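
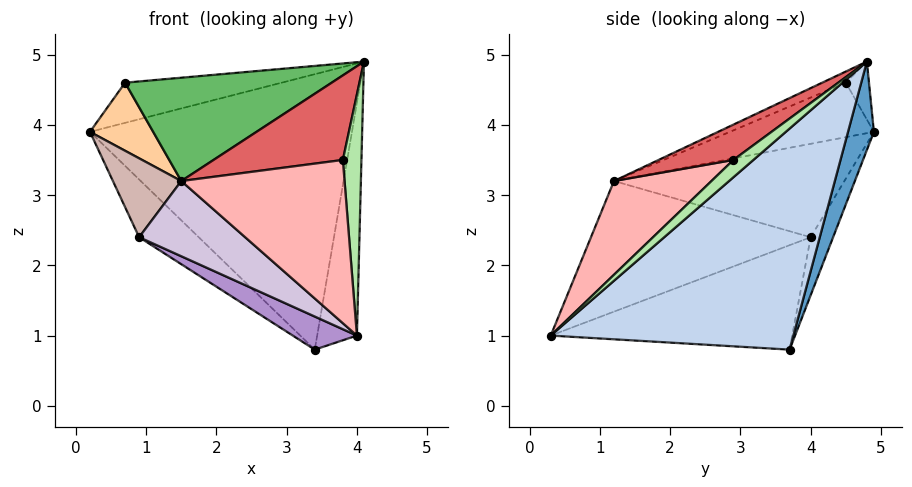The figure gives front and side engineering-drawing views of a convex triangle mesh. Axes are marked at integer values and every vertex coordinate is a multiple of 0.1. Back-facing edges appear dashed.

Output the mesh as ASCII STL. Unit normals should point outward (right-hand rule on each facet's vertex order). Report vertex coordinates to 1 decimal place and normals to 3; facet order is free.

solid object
 facet normal 0.095 0.957 -0.273
  outer loop
   vertex 3.4 3.7 0.8
   vertex 0.2 4.9 3.9
   vertex 4.1 4.8 4.9
  endloop
 endfacet
 facet normal 0.965 0.158 -0.207
  outer loop
   vertex 3.4 3.7 0.8
   vertex 4.1 4.8 4.9
   vertex 4.0 0.3 1.0
  endloop
 endfacet
 facet normal -0.122 0.822 0.557
  outer loop
   vertex 0.7 4.5 4.6
   vertex 4.1 4.8 4.9
   vertex 0.2 4.9 3.9
  endloop
 endfacet
 facet normal -0.843 -0.370 0.391
  outer loop
   vertex 0.7 4.5 4.6
   vertex 0.2 4.9 3.9
   vertex 1.5 1.2 3.2
  endloop
 endfacet
 facet normal -0.046 -0.399 0.916
  outer loop
   vertex 0.7 4.5 4.6
   vertex 1.5 1.2 3.2
   vertex 4.1 4.8 4.9
  endloop
 endfacet
 facet normal 0.582 -0.540 0.608
  outer loop
   vertex 3.8 2.9 3.5
   vertex 4.0 0.3 1.0
   vertex 4.1 4.8 4.9
  endloop
 endfacet
 facet normal 0.342 -0.592 0.730
  outer loop
   vertex 3.8 2.9 3.5
   vertex 4.1 4.8 4.9
   vertex 1.5 1.2 3.2
  endloop
 endfacet
 facet normal 0.375 -0.627 0.683
  outer loop
   vertex 3.8 2.9 3.5
   vertex 1.5 1.2 3.2
   vertex 4.0 0.3 1.0
  endloop
 endfacet
 facet normal -0.546 -0.145 -0.825
  outer loop
   vertex 0.9 4.0 2.4
   vertex 3.4 3.7 0.8
   vertex 4.0 0.3 1.0
  endloop
 endfacet
 facet normal -0.688 -0.332 -0.646
  outer loop
   vertex 0.9 4.0 2.4
   vertex 4.0 0.3 1.0
   vertex 1.5 1.2 3.2
  endloop
 endfacet
 facet normal -0.285 0.757 -0.587
  outer loop
   vertex 0.9 4.0 2.4
   vertex 0.2 4.9 3.9
   vertex 3.4 3.7 0.8
  endloop
 endfacet
 facet normal -0.924 -0.274 -0.267
  outer loop
   vertex 0.9 4.0 2.4
   vertex 1.5 1.2 3.2
   vertex 0.2 4.9 3.9
  endloop
 endfacet
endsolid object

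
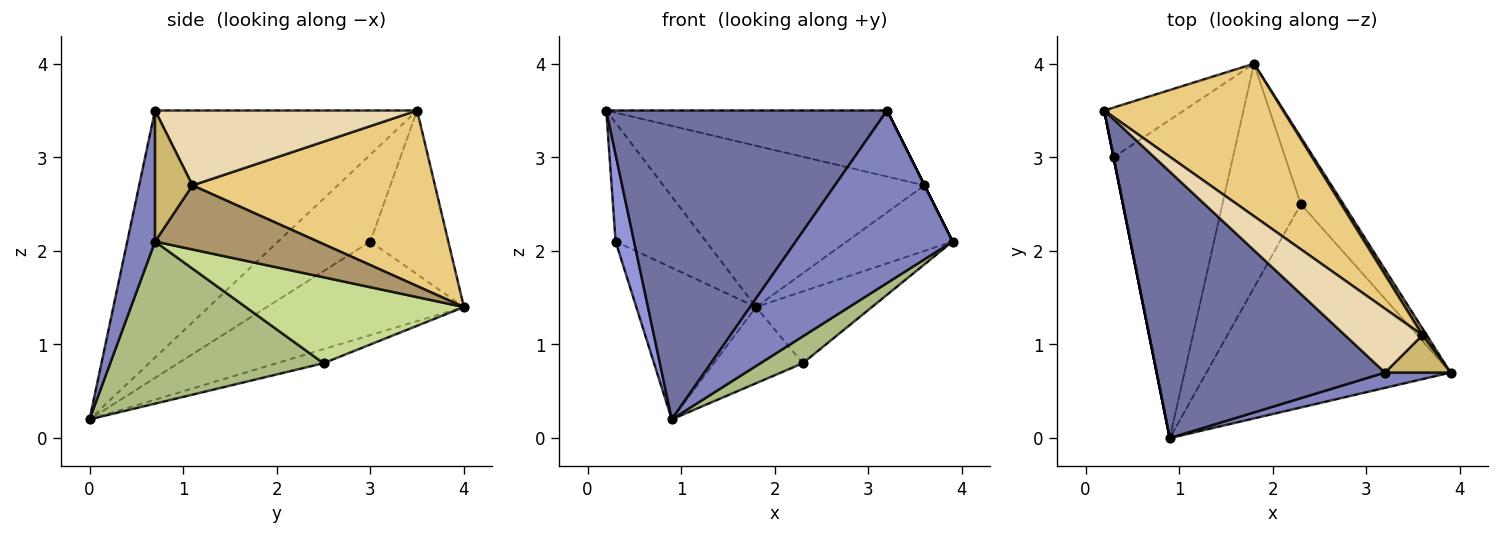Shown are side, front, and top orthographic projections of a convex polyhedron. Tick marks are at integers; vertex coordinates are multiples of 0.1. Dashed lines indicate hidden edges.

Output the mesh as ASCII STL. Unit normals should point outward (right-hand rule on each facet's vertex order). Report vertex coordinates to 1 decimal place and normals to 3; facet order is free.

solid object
 facet normal -0.577 -0.618 0.533
  outer loop
   vertex 3.2 0.7 3.5
   vertex 0.2 3.5 3.5
   vertex 0.9 0.0 0.2
  endloop
 endfacet
 facet normal 0.174 -0.981 0.087
  outer loop
   vertex 3.2 0.7 3.5
   vertex 0.9 0.0 0.2
   vertex 3.9 0.7 2.1
  endloop
 endfacet
 facet normal -0.981 -0.196 0.000
  outer loop
   vertex 0.3 3.0 2.1
   vertex 0.9 0.0 0.2
   vertex 0.2 3.5 3.5
  endloop
 endfacet
 facet normal -0.622 0.722 -0.302
  outer loop
   vertex 0.3 3.0 2.1
   vertex 0.2 3.5 3.5
   vertex 1.8 4.0 1.4
  endloop
 endfacet
 facet normal -0.578 0.351 -0.737
  outer loop
   vertex 0.3 3.0 2.1
   vertex 1.8 4.0 1.4
   vertex 0.9 0.0 0.2
  endloop
 endfacet
 facet normal 0.550 -0.109 -0.828
  outer loop
   vertex 2.3 2.5 0.8
   vertex 3.9 0.7 2.1
   vertex 0.9 0.0 0.2
  endloop
 endfacet
 facet normal 0.809 0.430 -0.401
  outer loop
   vertex 2.3 2.5 0.8
   vertex 1.8 4.0 1.4
   vertex 3.9 0.7 2.1
  endloop
 endfacet
 facet normal -0.167 0.318 -0.933
  outer loop
   vertex 2.3 2.5 0.8
   vertex 0.9 0.0 0.2
   vertex 1.8 4.0 1.4
  endloop
 endfacet
 facet normal 0.837 0.544 0.056
  outer loop
   vertex 3.6 1.1 2.7
   vertex 3.9 0.7 2.1
   vertex 1.8 4.0 1.4
  endloop
 endfacet
 facet normal 0.894 0.000 0.447
  outer loop
   vertex 3.6 1.1 2.7
   vertex 3.2 0.7 3.5
   vertex 3.9 0.7 2.1
  endloop
 endfacet
 facet normal 0.559 0.602 0.570
  outer loop
   vertex 3.6 1.1 2.7
   vertex 1.8 4.0 1.4
   vertex 0.2 3.5 3.5
  endloop
 endfacet
 facet normal 0.557 0.597 0.577
  outer loop
   vertex 3.6 1.1 2.7
   vertex 0.2 3.5 3.5
   vertex 3.2 0.7 3.5
  endloop
 endfacet
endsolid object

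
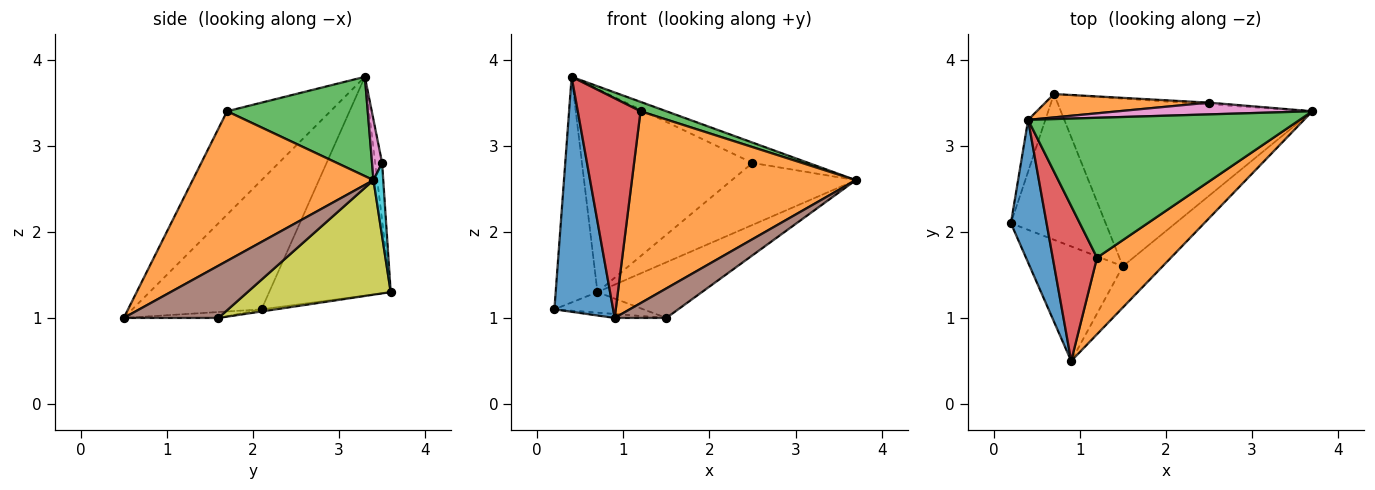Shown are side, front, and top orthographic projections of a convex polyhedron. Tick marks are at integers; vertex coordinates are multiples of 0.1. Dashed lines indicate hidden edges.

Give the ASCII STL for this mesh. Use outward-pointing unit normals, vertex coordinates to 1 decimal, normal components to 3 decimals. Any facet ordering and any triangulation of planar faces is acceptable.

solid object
 facet normal -0.883 -0.401 0.244
  outer loop
   vertex 0.4 3.3 3.8
   vertex 0.2 2.1 1.1
   vertex 0.9 0.5 1.0
  endloop
 endfacet
 facet normal 0.600 -0.743 0.296
  outer loop
   vertex 1.2 1.7 3.4
   vertex 0.9 0.5 1.0
   vertex 3.7 3.4 2.6
  endloop
 endfacet
 facet normal 0.343 -0.063 0.937
  outer loop
   vertex 1.2 1.7 3.4
   vertex 3.7 3.4 2.6
   vertex 0.4 3.3 3.8
  endloop
 endfacet
 facet normal -0.803 -0.487 0.344
  outer loop
   vertex 1.2 1.7 3.4
   vertex 0.4 3.3 3.8
   vertex 0.9 0.5 1.0
  endloop
 endfacet
 facet normal -0.063 0.035 -0.997
  outer loop
   vertex 1.5 1.6 1.0
   vertex 0.9 0.5 1.0
   vertex 0.2 2.1 1.1
  endloop
 endfacet
 facet normal 0.730 -0.398 -0.556
  outer loop
   vertex 1.5 1.6 1.0
   vertex 3.7 3.4 2.6
   vertex 0.9 0.5 1.0
  endloop
 endfacet
 facet normal 0.154 0.856 0.494
  outer loop
   vertex 2.5 3.5 2.8
   vertex 0.4 3.3 3.8
   vertex 3.7 3.4 2.6
  endloop
 endfacet
 facet normal -0.022 0.139 -0.990
  outer loop
   vertex 0.7 3.6 1.3
   vertex 1.5 1.6 1.0
   vertex 0.2 2.1 1.1
  endloop
 endfacet
 facet normal 0.397 0.289 -0.871
  outer loop
   vertex 0.7 3.6 1.3
   vertex 3.7 3.4 2.6
   vertex 1.5 1.6 1.0
  endloop
 endfacet
 facet normal 0.078 0.997 -0.028
  outer loop
   vertex 0.7 3.6 1.3
   vertex 2.5 3.5 2.8
   vertex 3.7 3.4 2.6
  endloop
 endfacet
 facet normal -0.943 0.324 -0.074
  outer loop
   vertex 0.7 3.6 1.3
   vertex 0.2 2.1 1.1
   vertex 0.4 3.3 3.8
  endloop
 endfacet
 facet normal -0.040 0.993 0.114
  outer loop
   vertex 0.7 3.6 1.3
   vertex 0.4 3.3 3.8
   vertex 2.5 3.5 2.8
  endloop
 endfacet
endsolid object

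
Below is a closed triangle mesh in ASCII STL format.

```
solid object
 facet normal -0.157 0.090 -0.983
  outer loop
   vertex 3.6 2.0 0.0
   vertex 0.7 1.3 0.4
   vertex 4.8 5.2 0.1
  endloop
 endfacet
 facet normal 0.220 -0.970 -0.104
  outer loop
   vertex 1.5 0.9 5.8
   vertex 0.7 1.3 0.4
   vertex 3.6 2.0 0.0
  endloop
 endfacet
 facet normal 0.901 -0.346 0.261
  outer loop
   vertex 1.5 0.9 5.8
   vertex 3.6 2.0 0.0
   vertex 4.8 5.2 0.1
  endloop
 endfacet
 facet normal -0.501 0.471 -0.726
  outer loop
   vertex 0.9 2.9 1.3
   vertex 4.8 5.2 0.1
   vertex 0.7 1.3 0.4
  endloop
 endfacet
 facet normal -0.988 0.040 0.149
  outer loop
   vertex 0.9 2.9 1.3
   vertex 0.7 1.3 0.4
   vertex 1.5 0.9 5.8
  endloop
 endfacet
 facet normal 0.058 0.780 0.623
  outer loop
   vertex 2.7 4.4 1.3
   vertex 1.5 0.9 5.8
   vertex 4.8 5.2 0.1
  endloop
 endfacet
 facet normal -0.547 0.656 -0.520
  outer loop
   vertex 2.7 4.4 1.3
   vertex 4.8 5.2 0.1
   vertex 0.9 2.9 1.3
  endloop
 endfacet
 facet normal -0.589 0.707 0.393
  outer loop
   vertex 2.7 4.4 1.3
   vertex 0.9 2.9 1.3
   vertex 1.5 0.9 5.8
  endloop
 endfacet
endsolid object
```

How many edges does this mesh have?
12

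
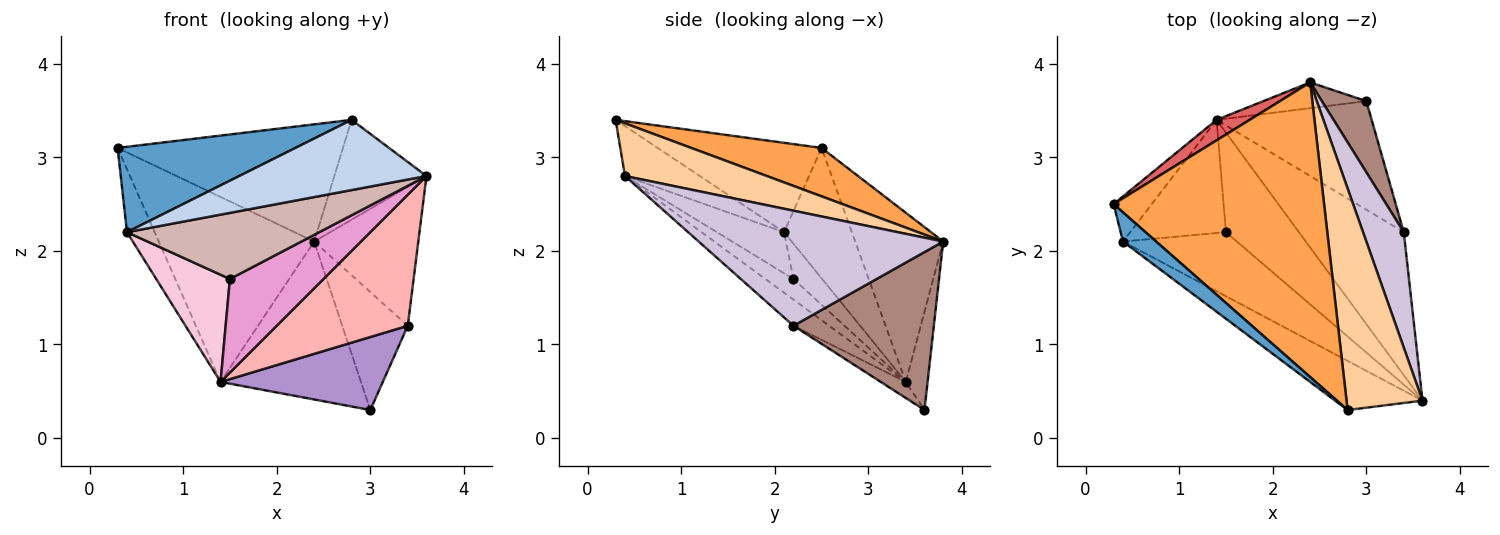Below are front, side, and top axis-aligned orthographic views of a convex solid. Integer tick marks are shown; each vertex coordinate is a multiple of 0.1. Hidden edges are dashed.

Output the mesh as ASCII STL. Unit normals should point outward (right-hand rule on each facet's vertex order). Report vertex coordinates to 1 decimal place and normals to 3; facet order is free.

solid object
 facet normal -0.657 -0.713 0.244
  outer loop
   vertex 2.8 0.3 3.4
   vertex 0.3 2.5 3.1
   vertex 0.4 2.1 2.2
  endloop
 endfacet
 facet normal -0.311 -0.778 -0.545
  outer loop
   vertex 2.8 0.3 3.4
   vertex 0.4 2.1 2.2
   vertex 3.6 0.4 2.8
  endloop
 endfacet
 facet normal 0.209 0.361 0.909
  outer loop
   vertex 2.8 0.3 3.4
   vertex 2.4 3.8 2.1
   vertex 0.3 2.5 3.1
  endloop
 endfacet
 facet normal 0.534 0.347 0.771
  outer loop
   vertex 2.8 0.3 3.4
   vertex 3.6 0.4 2.8
   vertex 2.4 3.8 2.1
  endloop
 endfacet
 facet normal -0.152 0.976 -0.159
  outer loop
   vertex 1.4 3.4 0.6
   vertex 2.4 3.8 2.1
   vertex 3.0 3.6 0.3
  endloop
 endfacet
 facet normal -0.893 0.365 -0.262
  outer loop
   vertex 1.4 3.4 0.6
   vertex 0.4 2.1 2.2
   vertex 0.3 2.5 3.1
  endloop
 endfacet
 facet normal -0.490 0.866 0.096
  outer loop
   vertex 1.4 3.4 0.6
   vertex 0.3 2.5 3.1
   vertex 2.4 3.8 2.1
  endloop
 endfacet
 facet normal -0.181 -0.665 -0.725
  outer loop
   vertex 3.4 2.2 1.2
   vertex 3.6 0.4 2.8
   vertex 1.4 3.4 0.6
  endloop
 endfacet
 facet normal -0.086 -0.556 -0.827
  outer loop
   vertex 3.4 2.2 1.2
   vertex 1.4 3.4 0.6
   vertex 3.0 3.6 0.3
  endloop
 endfacet
 facet normal 0.875 0.373 0.310
  outer loop
   vertex 3.4 2.2 1.2
   vertex 2.4 3.8 2.1
   vertex 3.6 0.4 2.8
  endloop
 endfacet
 facet normal 0.878 0.410 0.247
  outer loop
   vertex 3.4 2.2 1.2
   vertex 3.0 3.6 0.3
   vertex 2.4 3.8 2.1
  endloop
 endfacet
 facet normal -0.243 -0.697 -0.675
  outer loop
   vertex 1.5 2.2 1.7
   vertex 3.6 0.4 2.8
   vertex 0.4 2.1 2.2
  endloop
 endfacet
 facet normal -0.201 -0.671 -0.714
  outer loop
   vertex 1.5 2.2 1.7
   vertex 1.4 3.4 0.6
   vertex 3.6 0.4 2.8
  endloop
 endfacet
 facet normal -0.258 -0.664 -0.701
  outer loop
   vertex 1.5 2.2 1.7
   vertex 0.4 2.1 2.2
   vertex 1.4 3.4 0.6
  endloop
 endfacet
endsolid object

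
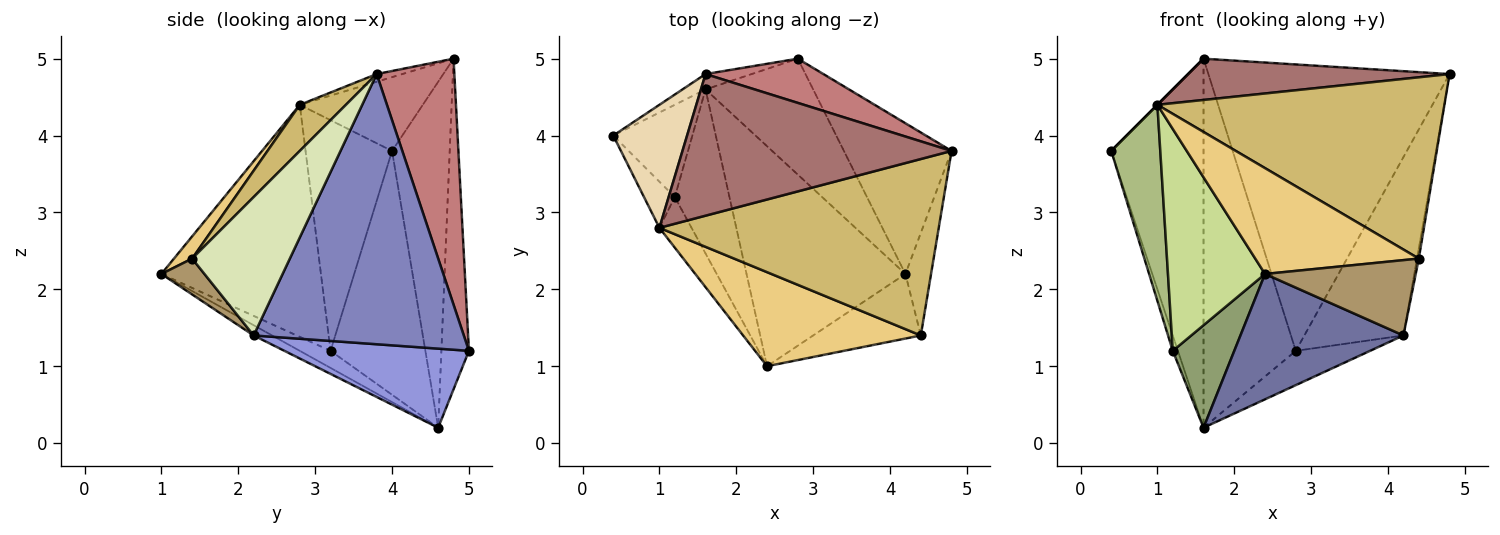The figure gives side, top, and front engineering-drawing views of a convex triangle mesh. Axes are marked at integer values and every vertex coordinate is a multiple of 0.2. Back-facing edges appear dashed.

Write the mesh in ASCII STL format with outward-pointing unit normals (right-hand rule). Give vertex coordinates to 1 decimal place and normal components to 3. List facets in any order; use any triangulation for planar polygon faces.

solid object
 facet normal -0.056 -0.494 -0.867
  outer loop
   vertex 4.2 2.2 1.4
   vertex 2.4 1.0 2.2
   vertex 1.6 4.6 0.2
  endloop
 endfacet
 facet normal 0.851 0.401 -0.339
  outer loop
   vertex 2.8 5.0 1.2
   vertex 4.8 3.8 4.8
   vertex 4.2 2.2 1.4
  endloop
 endfacet
 facet normal 0.576 0.232 -0.784
  outer loop
   vertex 2.8 5.0 1.2
   vertex 4.2 2.2 1.4
   vertex 1.6 4.6 0.2
  endloop
 endfacet
 facet normal -0.950 0.051 -0.308
  outer loop
   vertex 1.2 3.2 1.2
   vertex 0.4 4.0 3.8
   vertex 1.6 4.6 0.2
  endloop
 endfacet
 facet normal -0.256 -0.512 -0.820
  outer loop
   vertex 1.2 3.2 1.2
   vertex 1.6 4.6 0.2
   vertex 2.4 1.0 2.2
  endloop
 endfacet
 facet normal -0.864 -0.490 -0.115
  outer loop
   vertex 1.2 3.2 1.2
   vertex 1.0 2.8 4.4
   vertex 0.4 4.0 3.8
  endloop
 endfacet
 facet normal -0.848 -0.516 -0.118
  outer loop
   vertex 1.2 3.2 1.2
   vertex 2.4 1.0 2.2
   vertex 1.0 2.8 4.4
  endloop
 endfacet
 facet normal 0.983 0.018 -0.182
  outer loop
   vertex 4.4 1.4 2.4
   vertex 4.2 2.2 1.4
   vertex 4.8 3.8 4.8
  endloop
 endfacet
 facet normal 0.212 -0.742 -0.636
  outer loop
   vertex 4.4 1.4 2.4
   vertex 2.4 1.0 2.2
   vertex 4.2 2.2 1.4
  endloop
 endfacet
 facet normal 0.114 -0.712 0.693
  outer loop
   vertex 4.4 1.4 2.4
   vertex 4.8 3.8 4.8
   vertex 1.0 2.8 4.4
  endloop
 endfacet
 facet normal 0.083 -0.745 0.662
  outer loop
   vertex 4.4 1.4 2.4
   vertex 1.0 2.8 4.4
   vertex 2.4 1.0 2.2
  endloop
 endfacet
 facet normal -0.707 0.000 0.707
  outer loop
   vertex 1.6 4.8 5.0
   vertex 0.4 4.0 3.8
   vertex 1.0 2.8 4.4
  endloop
 endfacet
 facet normal -0.027 -0.280 0.960
  outer loop
   vertex 1.6 4.8 5.0
   vertex 1.0 2.8 4.4
   vertex 4.8 3.8 4.8
  endloop
 endfacet
 facet normal 0.303 0.942 0.145
  outer loop
   vertex 1.6 4.8 5.0
   vertex 4.8 3.8 4.8
   vertex 2.8 5.0 1.2
  endloop
 endfacet
 facet normal -0.530 0.847 -0.035
  outer loop
   vertex 1.6 4.8 5.0
   vertex 1.6 4.6 0.2
   vertex 0.4 4.0 3.8
  endloop
 endfacet
 facet normal -0.286 0.957 -0.040
  outer loop
   vertex 1.6 4.8 5.0
   vertex 2.8 5.0 1.2
   vertex 1.6 4.6 0.2
  endloop
 endfacet
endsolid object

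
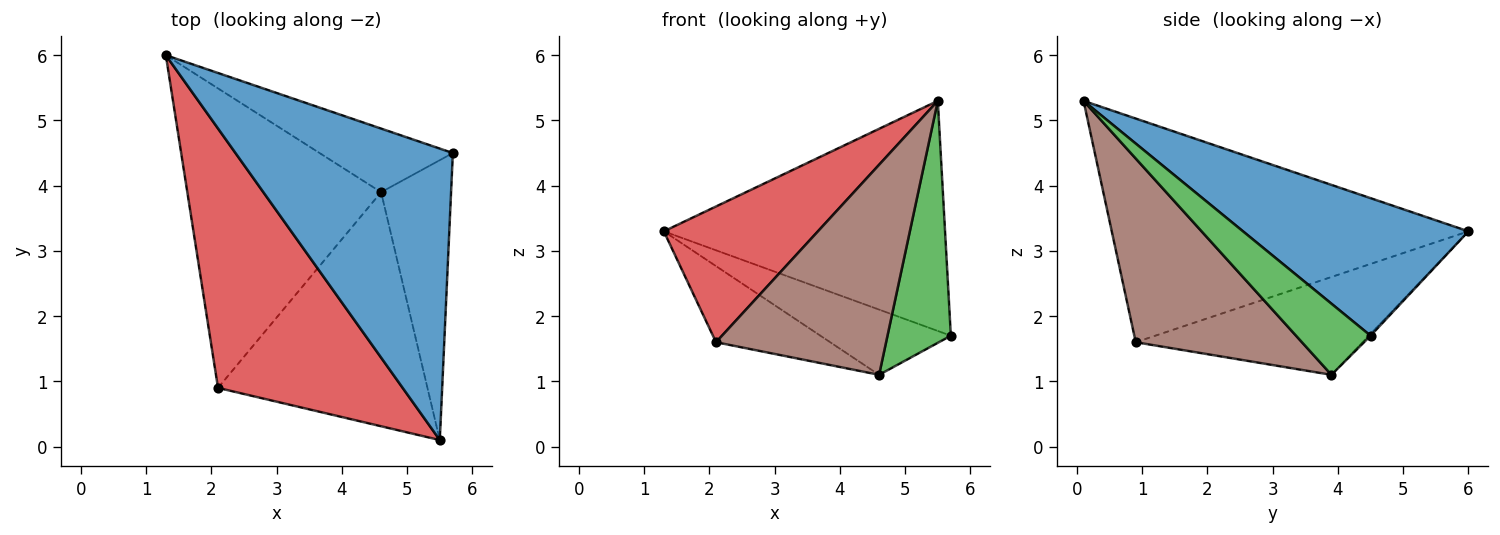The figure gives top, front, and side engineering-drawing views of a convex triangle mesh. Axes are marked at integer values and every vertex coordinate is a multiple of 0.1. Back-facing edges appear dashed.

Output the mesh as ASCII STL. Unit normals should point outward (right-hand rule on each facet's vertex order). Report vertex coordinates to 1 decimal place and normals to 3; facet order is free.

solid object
 facet normal 0.445 0.555 0.703
  outer loop
   vertex 5.5 0.1 5.3
   vertex 5.7 4.5 1.7
   vertex 1.3 6.0 3.3
  endloop
 endfacet
 facet normal -0.010 0.716 -0.698
  outer loop
   vertex 4.6 3.9 1.1
   vertex 1.3 6.0 3.3
   vertex 5.7 4.5 1.7
  endloop
 endfacet
 facet normal 0.610 -0.518 -0.600
  outer loop
   vertex 4.6 3.9 1.1
   vertex 5.7 4.5 1.7
   vertex 5.5 0.1 5.3
  endloop
 endfacet
 facet normal -0.732 -0.316 0.604
  outer loop
   vertex 2.1 0.9 1.6
   vertex 5.5 0.1 5.3
   vertex 1.3 6.0 3.3
  endloop
 endfacet
 facet normal -0.440 0.221 -0.871
  outer loop
   vertex 2.1 0.9 1.6
   vertex 1.3 6.0 3.3
   vertex 4.6 3.9 1.1
  endloop
 endfacet
 facet normal 0.547 -0.559 -0.623
  outer loop
   vertex 2.1 0.9 1.6
   vertex 4.6 3.9 1.1
   vertex 5.5 0.1 5.3
  endloop
 endfacet
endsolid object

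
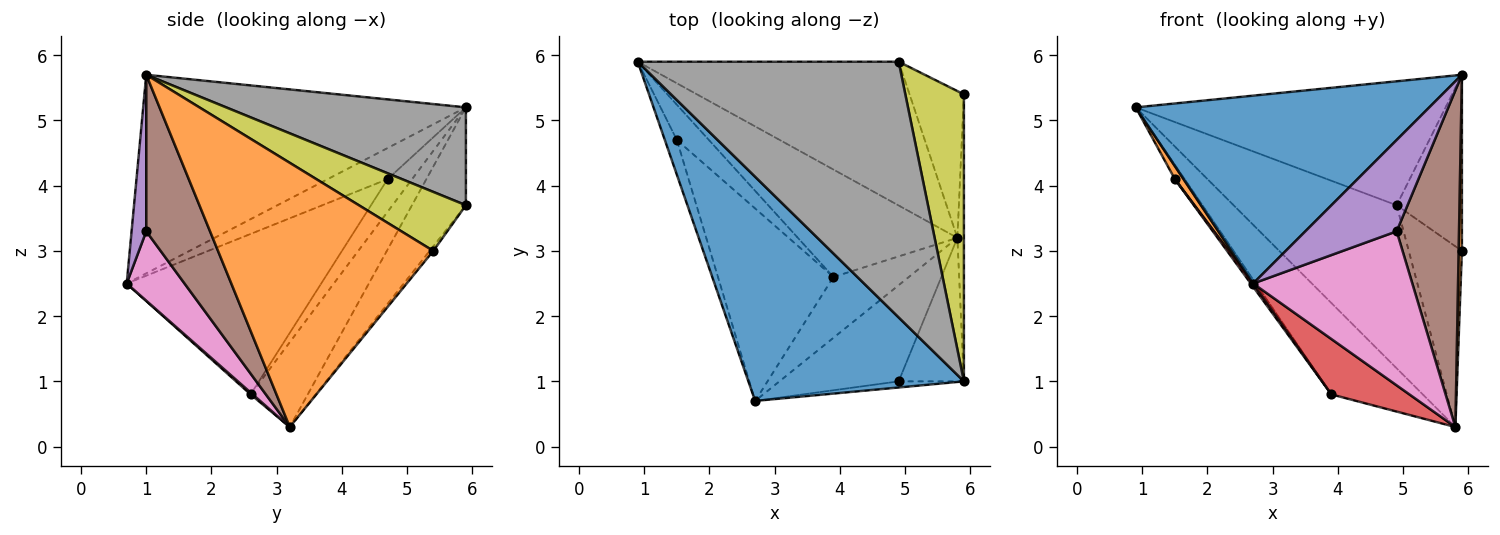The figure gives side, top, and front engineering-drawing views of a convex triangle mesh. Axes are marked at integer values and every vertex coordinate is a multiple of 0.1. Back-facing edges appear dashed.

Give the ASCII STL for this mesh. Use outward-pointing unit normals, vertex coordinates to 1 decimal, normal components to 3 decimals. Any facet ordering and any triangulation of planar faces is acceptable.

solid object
 facet normal -0.577 -0.525 0.626
  outer loop
   vertex 2.7 0.7 2.5
   vertex 5.9 1.0 5.7
   vertex 0.9 5.9 5.2
  endloop
 endfacet
 facet normal 1.000 -0.015 -0.025
  outer loop
   vertex 5.9 5.4 3.0
   vertex 5.9 1.0 5.7
   vertex 5.8 3.2 0.3
  endloop
 endfacet
 facet normal -0.375 0.600 -0.706
  outer loop
   vertex 3.9 2.6 0.8
   vertex 0.9 5.9 5.2
   vertex 5.8 3.2 0.3
  endloop
 endfacet
 facet normal 0.018 -0.673 -0.739
  outer loop
   vertex 3.9 2.6 0.8
   vertex 5.8 3.2 0.3
   vertex 2.7 0.7 2.5
  endloop
 endfacet
 facet normal 0.158 -0.985 -0.066
  outer loop
   vertex 4.9 1.0 3.3
   vertex 5.9 1.0 5.7
   vertex 2.7 0.7 2.5
  endloop
 endfacet
 facet normal 0.685 -0.670 -0.286
  outer loop
   vertex 4.9 1.0 3.3
   vertex 5.8 3.2 0.3
   vertex 5.9 1.0 5.7
  endloop
 endfacet
 facet normal 0.295 -0.811 -0.506
  outer loop
   vertex 4.9 1.0 3.3
   vertex 2.7 0.7 2.5
   vertex 5.8 3.2 0.3
  endloop
 endfacet
 facet normal 0.320 0.413 0.853
  outer loop
   vertex 4.9 5.9 3.7
   vertex 0.9 5.9 5.2
   vertex 5.9 1.0 5.7
  endloop
 endfacet
 facet normal 0.651 0.397 0.647
  outer loop
   vertex 4.9 5.9 3.7
   vertex 5.9 1.0 5.7
   vertex 5.9 5.4 3.0
  endloop
 endfacet
 facet normal -0.241 0.728 -0.642
  outer loop
   vertex 4.9 5.9 3.7
   vertex 5.8 3.2 0.3
   vertex 0.9 5.9 5.2
  endloop
 endfacet
 facet normal -0.053 0.775 -0.630
  outer loop
   vertex 4.9 5.9 3.7
   vertex 5.9 5.4 3.0
   vertex 5.8 3.2 0.3
  endloop
 endfacet
 facet normal -0.924 -0.134 -0.358
  outer loop
   vertex 1.5 4.7 4.1
   vertex 2.7 0.7 2.5
   vertex 0.9 5.9 5.2
  endloop
 endfacet
 facet normal -0.686 0.274 -0.674
  outer loop
   vertex 1.5 4.7 4.1
   vertex 0.9 5.9 5.2
   vertex 3.9 2.6 0.8
  endloop
 endfacet
 facet normal -0.812 -0.010 -0.584
  outer loop
   vertex 1.5 4.7 4.1
   vertex 3.9 2.6 0.8
   vertex 2.7 0.7 2.5
  endloop
 endfacet
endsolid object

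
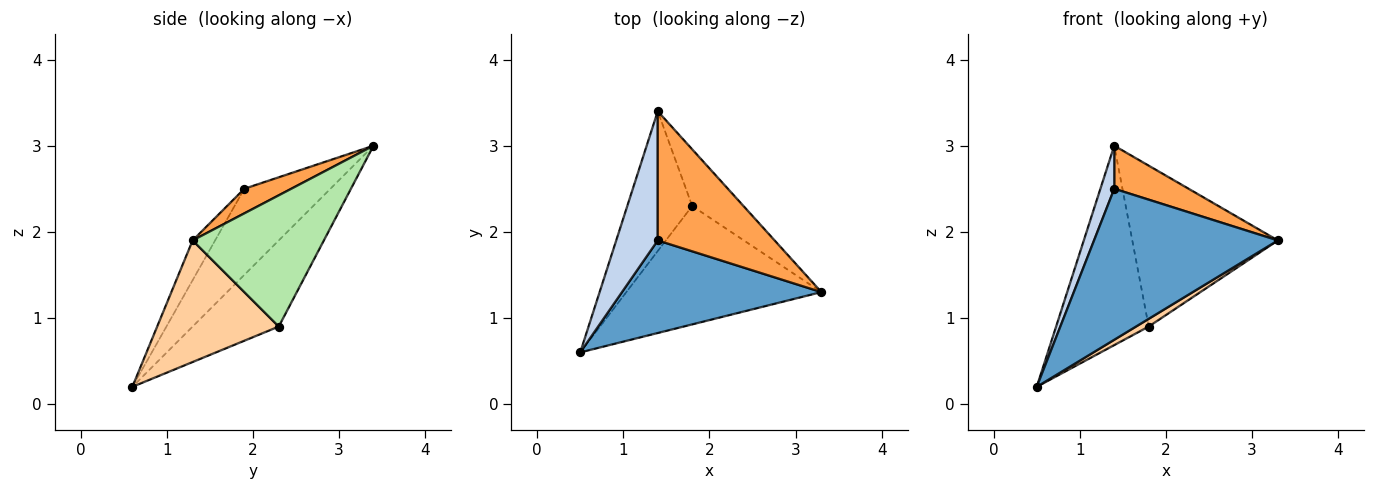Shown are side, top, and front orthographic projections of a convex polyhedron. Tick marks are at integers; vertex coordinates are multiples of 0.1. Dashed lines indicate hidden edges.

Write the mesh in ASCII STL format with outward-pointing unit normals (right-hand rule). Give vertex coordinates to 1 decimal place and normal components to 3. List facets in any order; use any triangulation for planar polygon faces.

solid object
 facet normal -0.104 -0.848 0.520
  outer loop
   vertex 1.4 1.9 2.5
   vertex 0.5 0.6 0.2
   vertex 3.3 1.3 1.9
  endloop
 endfacet
 facet normal -0.891 -0.143 0.430
  outer loop
   vertex 1.4 1.9 2.5
   vertex 1.4 3.4 3.0
   vertex 0.5 0.6 0.2
  endloop
 endfacet
 facet normal 0.196 -0.310 0.930
  outer loop
   vertex 1.4 1.9 2.5
   vertex 3.3 1.3 1.9
   vertex 1.4 3.4 3.0
  endloop
 endfacet
 facet normal 0.528 -0.055 -0.847
  outer loop
   vertex 1.8 2.3 0.9
   vertex 3.3 1.3 1.9
   vertex 0.5 0.6 0.2
  endloop
 endfacet
 facet normal -0.606 0.651 -0.457
  outer loop
   vertex 1.8 2.3 0.9
   vertex 0.5 0.6 0.2
   vertex 1.4 3.4 3.0
  endloop
 endfacet
 facet normal 0.648 0.719 -0.253
  outer loop
   vertex 1.8 2.3 0.9
   vertex 1.4 3.4 3.0
   vertex 3.3 1.3 1.9
  endloop
 endfacet
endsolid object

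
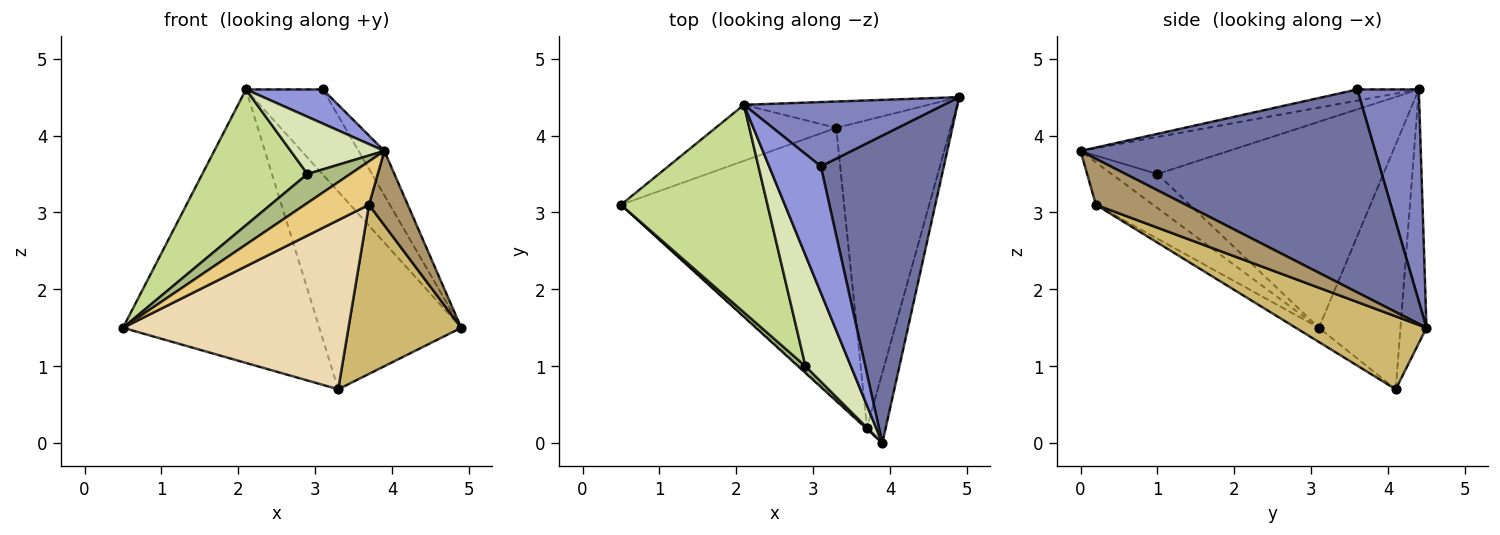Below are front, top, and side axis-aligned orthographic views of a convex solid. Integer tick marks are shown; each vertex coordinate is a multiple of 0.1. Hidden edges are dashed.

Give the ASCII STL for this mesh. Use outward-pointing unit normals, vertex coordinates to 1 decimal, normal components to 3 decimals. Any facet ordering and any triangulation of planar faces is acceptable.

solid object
 facet normal 0.853 0.075 0.517
  outer loop
   vertex 3.1 3.6 4.6
   vertex 3.9 0.0 3.8
   vertex 4.9 4.5 1.5
  endloop
 endfacet
 facet normal 0.538 0.673 0.508
  outer loop
   vertex 2.1 4.4 4.6
   vertex 3.1 3.6 4.6
   vertex 4.9 4.5 1.5
  endloop
 endfacet
 facet normal -0.204 -0.255 0.945
  outer loop
   vertex 2.1 4.4 4.6
   vertex 3.9 0.0 3.8
   vertex 3.1 3.6 4.6
  endloop
 endfacet
 facet normal -0.377 0.907 -0.186
  outer loop
   vertex 3.3 4.1 0.7
   vertex 0.5 3.1 1.5
   vertex 2.1 4.4 4.6
  endloop
 endfacet
 facet normal -0.179 0.975 -0.130
  outer loop
   vertex 3.3 4.1 0.7
   vertex 2.1 4.4 4.6
   vertex 4.9 4.5 1.5
  endloop
 endfacet
 facet normal -0.722 -0.674 0.158
  outer loop
   vertex 2.9 1.0 3.5
   vertex 0.5 3.1 1.5
   vertex 3.9 0.0 3.8
  endloop
 endfacet
 facet normal -0.762 -0.355 0.542
  outer loop
   vertex 2.9 1.0 3.5
   vertex 2.1 4.4 4.6
   vertex 0.5 3.1 1.5
  endloop
 endfacet
 facet normal -0.587 -0.371 0.720
  outer loop
   vertex 2.9 1.0 3.5
   vertex 3.9 0.0 3.8
   vertex 2.1 4.4 4.6
  endloop
 endfacet
 facet normal 0.860 -0.371 -0.352
  outer loop
   vertex 3.7 0.2 3.1
   vertex 4.9 4.5 1.5
   vertex 3.9 0.0 3.8
  endloop
 endfacet
 facet normal 0.488 -0.421 -0.765
  outer loop
   vertex 3.7 0.2 3.1
   vertex 3.3 4.1 0.7
   vertex 4.9 4.5 1.5
  endloop
 endfacet
 facet normal -0.665 -0.747 -0.023
  outer loop
   vertex 3.7 0.2 3.1
   vertex 3.9 0.0 3.8
   vertex 0.5 3.1 1.5
  endloop
 endfacet
 facet normal -0.054 -0.527 -0.848
  outer loop
   vertex 3.7 0.2 3.1
   vertex 0.5 3.1 1.5
   vertex 3.3 4.1 0.7
  endloop
 endfacet
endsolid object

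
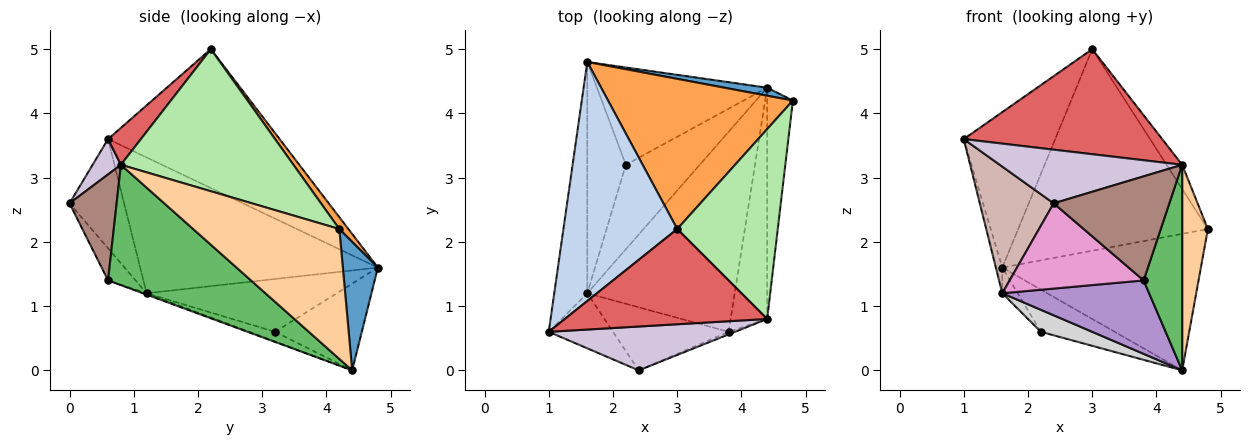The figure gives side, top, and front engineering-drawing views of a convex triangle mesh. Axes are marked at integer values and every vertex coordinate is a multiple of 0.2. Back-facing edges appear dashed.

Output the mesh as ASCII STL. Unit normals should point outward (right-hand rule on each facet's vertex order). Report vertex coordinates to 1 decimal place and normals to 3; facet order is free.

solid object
 facet normal 0.173 0.983 0.058
  outer loop
   vertex 4.4 4.4 0.0
   vertex 1.6 4.8 1.6
   vertex 4.8 4.2 2.2
  endloop
 endfacet
 facet normal -0.715 0.381 0.586
  outer loop
   vertex 3.0 2.2 5.0
   vertex 1.6 4.8 1.6
   vertex 1.0 0.6 3.6
  endloop
 endfacet
 facet normal 0.038 0.801 0.597
  outer loop
   vertex 3.0 2.2 5.0
   vertex 4.8 4.2 2.2
   vertex 1.6 4.8 1.6
  endloop
 endfacet
 facet normal 0.967 -0.170 -0.191
  outer loop
   vertex 4.4 0.8 3.2
   vertex 4.4 4.4 0.0
   vertex 4.8 4.2 2.2
  endloop
 endfacet
 facet normal 0.927 -0.250 -0.281
  outer loop
   vertex 4.4 0.8 3.2
   vertex 3.8 0.6 1.4
   vertex 4.4 4.4 0.0
  endloop
 endfacet
 facet normal 0.814 0.074 0.576
  outer loop
   vertex 4.4 0.8 3.2
   vertex 4.8 4.2 2.2
   vertex 3.0 2.2 5.0
  endloop
 endfacet
 facet normal 0.122 -0.735 0.667
  outer loop
   vertex 4.4 0.8 3.2
   vertex 3.0 2.2 5.0
   vertex 1.0 0.6 3.6
  endloop
 endfacet
 facet normal -0.971 0.026 -0.236
  outer loop
   vertex 1.6 1.2 1.2
   vertex 1.0 0.6 3.6
   vertex 1.6 4.8 1.6
  endloop
 endfacet
 facet normal -0.009 -0.344 -0.939
  outer loop
   vertex 1.6 1.2 1.2
   vertex 4.4 4.4 0.0
   vertex 3.8 0.6 1.4
  endloop
 endfacet
 facet normal 0.119 -0.769 0.628
  outer loop
   vertex 2.4 0.0 2.6
   vertex 4.4 0.8 3.2
   vertex 1.0 0.6 3.6
  endloop
 endfacet
 facet normal 0.377 -0.926 -0.023
  outer loop
   vertex 2.4 0.0 2.6
   vertex 3.8 0.6 1.4
   vertex 4.4 0.8 3.2
  endloop
 endfacet
 facet normal -0.561 -0.759 -0.330
  outer loop
   vertex 2.4 0.0 2.6
   vertex 1.0 0.6 3.6
   vertex 1.6 1.2 1.2
  endloop
 endfacet
 facet normal -0.163 -0.793 -0.587
  outer loop
   vertex 2.4 0.0 2.6
   vertex 1.6 1.2 1.2
   vertex 3.8 0.6 1.4
  endloop
 endfacet
 facet normal -0.423 0.361 -0.831
  outer loop
   vertex 2.2 3.2 0.6
   vertex 1.6 4.8 1.6
   vertex 4.4 4.4 0.0
  endloop
 endfacet
 facet normal -0.806 0.065 -0.588
  outer loop
   vertex 2.2 3.2 0.6
   vertex 1.6 1.2 1.2
   vertex 1.6 4.8 1.6
  endloop
 endfacet
 facet normal -0.125 -0.250 -0.960
  outer loop
   vertex 2.2 3.2 0.6
   vertex 4.4 4.4 0.0
   vertex 1.6 1.2 1.2
  endloop
 endfacet
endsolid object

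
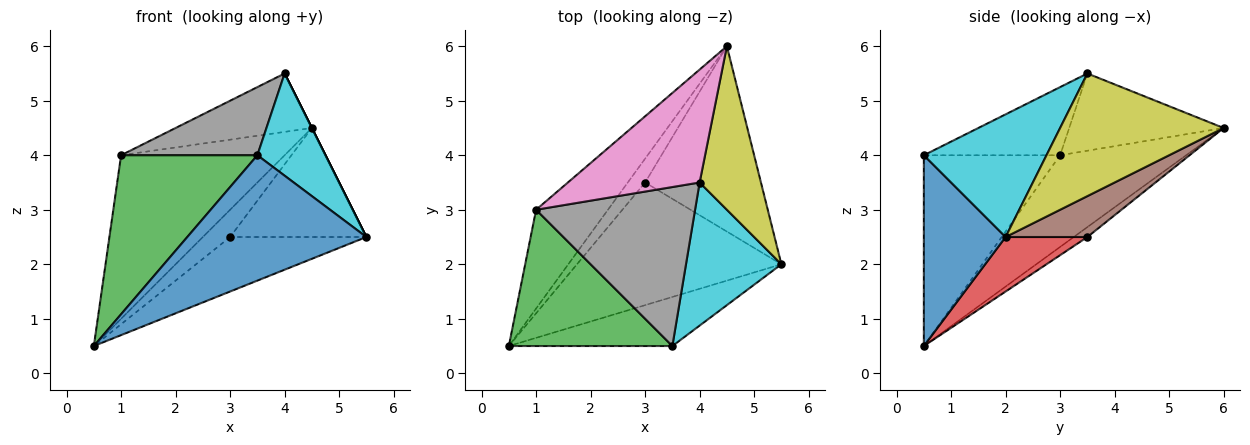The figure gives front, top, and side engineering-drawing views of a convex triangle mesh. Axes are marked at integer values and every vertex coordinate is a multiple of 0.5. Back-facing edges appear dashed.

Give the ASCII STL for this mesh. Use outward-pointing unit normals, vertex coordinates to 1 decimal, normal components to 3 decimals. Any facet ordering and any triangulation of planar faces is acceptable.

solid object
 facet normal 0.391 -0.857 -0.335
  outer loop
   vertex 3.5 0.5 4.0
   vertex 0.5 0.5 0.5
   vertex 5.5 2.0 2.5
  endloop
 endfacet
 facet normal -0.551 0.714 -0.432
  outer loop
   vertex 1.0 3.0 4.0
   vertex 4.5 6.0 4.5
   vertex 0.5 0.5 0.5
  endloop
 endfacet
 facet normal -0.605 -0.605 0.518
  outer loop
   vertex 1.0 3.0 4.0
   vertex 0.5 0.5 0.5
   vertex 3.5 0.5 4.0
  endloop
 endfacet
 facet normal 0.237 0.395 -0.888
  outer loop
   vertex 3.0 3.5 2.5
   vertex 5.5 2.0 2.5
   vertex 0.5 0.5 0.5
  endloop
 endfacet
 facet normal -0.352 0.704 -0.616
  outer loop
   vertex 3.0 3.5 2.5
   vertex 0.5 0.5 0.5
   vertex 4.5 6.0 4.5
  endloop
 endfacet
 facet normal 0.291 0.485 -0.825
  outer loop
   vertex 3.0 3.5 2.5
   vertex 4.5 6.0 4.5
   vertex 5.5 2.0 2.5
  endloop
 endfacet
 facet normal -0.462 0.407 0.788
  outer loop
   vertex 4.0 3.5 5.5
   vertex 4.5 6.0 4.5
   vertex 1.0 3.0 4.0
  endloop
 endfacet
 facet normal -0.367 -0.367 0.855
  outer loop
   vertex 4.0 3.5 5.5
   vertex 1.0 3.0 4.0
   vertex 3.5 0.5 4.0
  endloop
 endfacet
 facet normal 0.894 0.000 0.447
  outer loop
   vertex 4.0 3.5 5.5
   vertex 5.5 2.0 2.5
   vertex 4.5 6.0 4.5
  endloop
 endfacet
 facet normal 0.723 -0.402 0.562
  outer loop
   vertex 4.0 3.5 5.5
   vertex 3.5 0.5 4.0
   vertex 5.5 2.0 2.5
  endloop
 endfacet
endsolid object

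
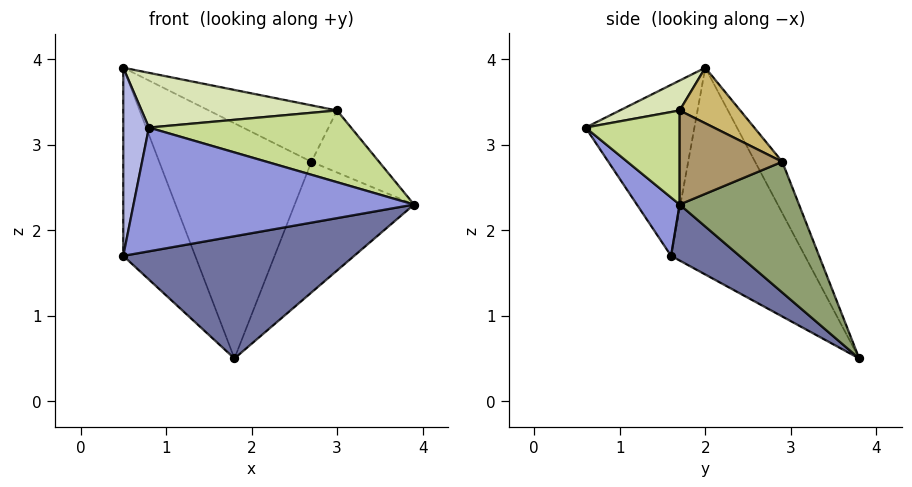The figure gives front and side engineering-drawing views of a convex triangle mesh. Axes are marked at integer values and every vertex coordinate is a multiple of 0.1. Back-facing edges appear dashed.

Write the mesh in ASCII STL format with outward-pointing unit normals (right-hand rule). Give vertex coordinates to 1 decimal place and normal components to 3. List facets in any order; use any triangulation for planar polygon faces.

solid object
 facet normal 0.161 -0.544 -0.823
  outer loop
   vertex 1.8 3.8 0.5
   vertex 3.9 1.7 2.3
   vertex 0.5 1.6 1.7
  endloop
 endfacet
 facet normal -0.878 0.472 -0.086
  outer loop
   vertex 0.5 2.0 3.9
   vertex 1.8 3.8 0.5
   vertex 0.5 1.6 1.7
  endloop
 endfacet
 facet normal 0.124 -0.814 -0.567
  outer loop
   vertex 0.8 0.6 3.2
   vertex 0.5 1.6 1.7
   vertex 3.9 1.7 2.3
  endloop
 endfacet
 facet normal -0.972 -0.229 0.042
  outer loop
   vertex 0.8 0.6 3.2
   vertex 0.5 2.0 3.9
   vertex 0.5 1.6 1.7
  endloop
 endfacet
 facet normal 0.707 0.707 0.000
  outer loop
   vertex 2.7 2.9 2.8
   vertex 3.9 1.7 2.3
   vertex 1.8 3.8 0.5
  endloop
 endfacet
 facet normal -0.160 0.896 0.413
  outer loop
   vertex 2.7 2.9 2.8
   vertex 1.8 3.8 0.5
   vertex 0.5 2.0 3.9
  endloop
 endfacet
 facet normal 0.399 -0.857 0.326
  outer loop
   vertex 3.0 1.7 3.4
   vertex 0.8 0.6 3.2
   vertex 3.9 1.7 2.3
  endloop
 endfacet
 facet normal 0.129 -0.421 0.898
  outer loop
   vertex 3.0 1.7 3.4
   vertex 0.5 2.0 3.9
   vertex 0.8 0.6 3.2
  endloop
 endfacet
 facet normal 0.689 0.454 0.564
  outer loop
   vertex 3.0 1.7 3.4
   vertex 3.9 1.7 2.3
   vertex 2.7 2.9 2.8
  endloop
 endfacet
 facet normal 0.227 0.480 0.847
  outer loop
   vertex 3.0 1.7 3.4
   vertex 2.7 2.9 2.8
   vertex 0.5 2.0 3.9
  endloop
 endfacet
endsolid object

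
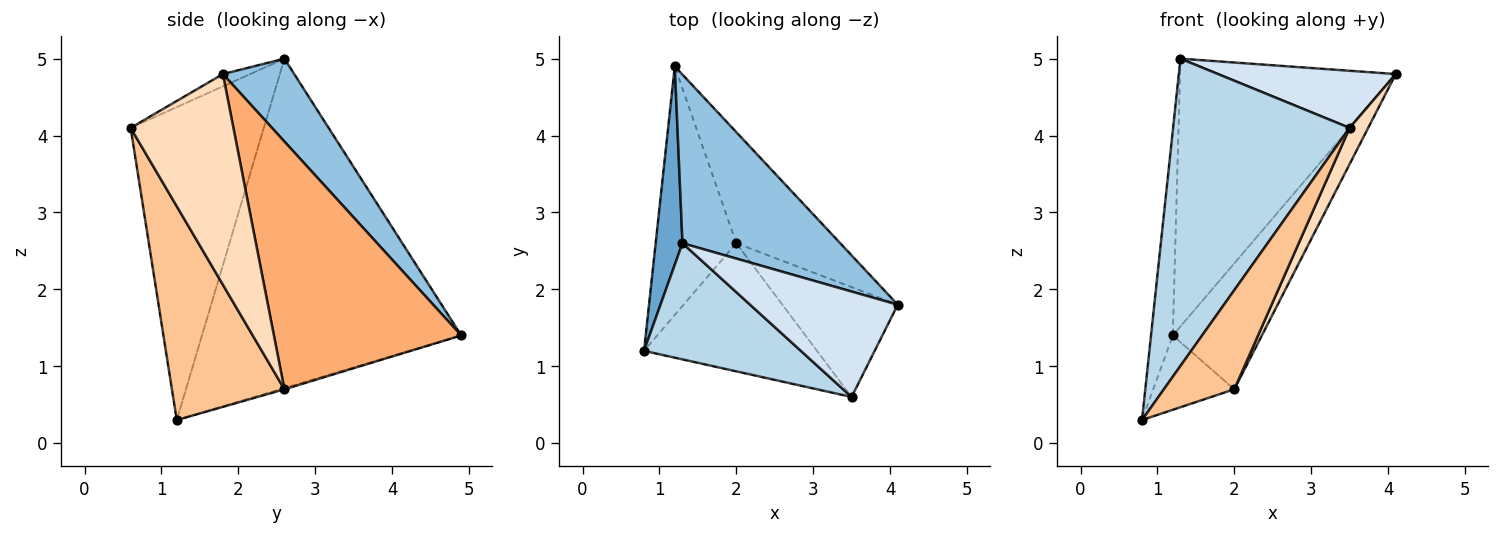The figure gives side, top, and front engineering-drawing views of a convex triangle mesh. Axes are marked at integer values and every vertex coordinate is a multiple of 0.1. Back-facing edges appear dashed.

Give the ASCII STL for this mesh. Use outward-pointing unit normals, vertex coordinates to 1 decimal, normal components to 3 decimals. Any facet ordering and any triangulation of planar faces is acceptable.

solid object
 facet normal -0.993 0.083 0.081
  outer loop
   vertex 1.3 2.6 5.0
   vertex 1.2 4.9 1.4
   vertex 0.8 1.2 0.3
  endloop
 endfacet
 facet normal 0.269 0.815 0.513
  outer loop
   vertex 1.3 2.6 5.0
   vertex 4.1 1.8 4.8
   vertex 1.2 4.9 1.4
  endloop
 endfacet
 facet normal -0.577 -0.764 0.289
  outer loop
   vertex 3.5 0.6 4.1
   vertex 1.3 2.6 5.0
   vertex 0.8 1.2 0.3
  endloop
 endfacet
 facet normal -0.073 -0.475 0.877
  outer loop
   vertex 3.5 0.6 4.1
   vertex 4.1 1.8 4.8
   vertex 1.3 2.6 5.0
  endloop
 endfacet
 facet normal -0.015 0.286 -0.958
  outer loop
   vertex 2.0 2.6 0.7
   vertex 0.8 1.2 0.3
   vertex 1.2 4.9 1.4
  endloop
 endfacet
 facet normal 0.845 0.402 -0.354
  outer loop
   vertex 2.0 2.6 0.7
   vertex 1.2 4.9 1.4
   vertex 4.1 1.8 4.8
  endloop
 endfacet
 facet normal 0.699 -0.437 -0.566
  outer loop
   vertex 2.0 2.6 0.7
   vertex 3.5 0.6 4.1
   vertex 0.8 1.2 0.3
  endloop
 endfacet
 facet normal 0.866 -0.157 -0.474
  outer loop
   vertex 2.0 2.6 0.7
   vertex 4.1 1.8 4.8
   vertex 3.5 0.6 4.1
  endloop
 endfacet
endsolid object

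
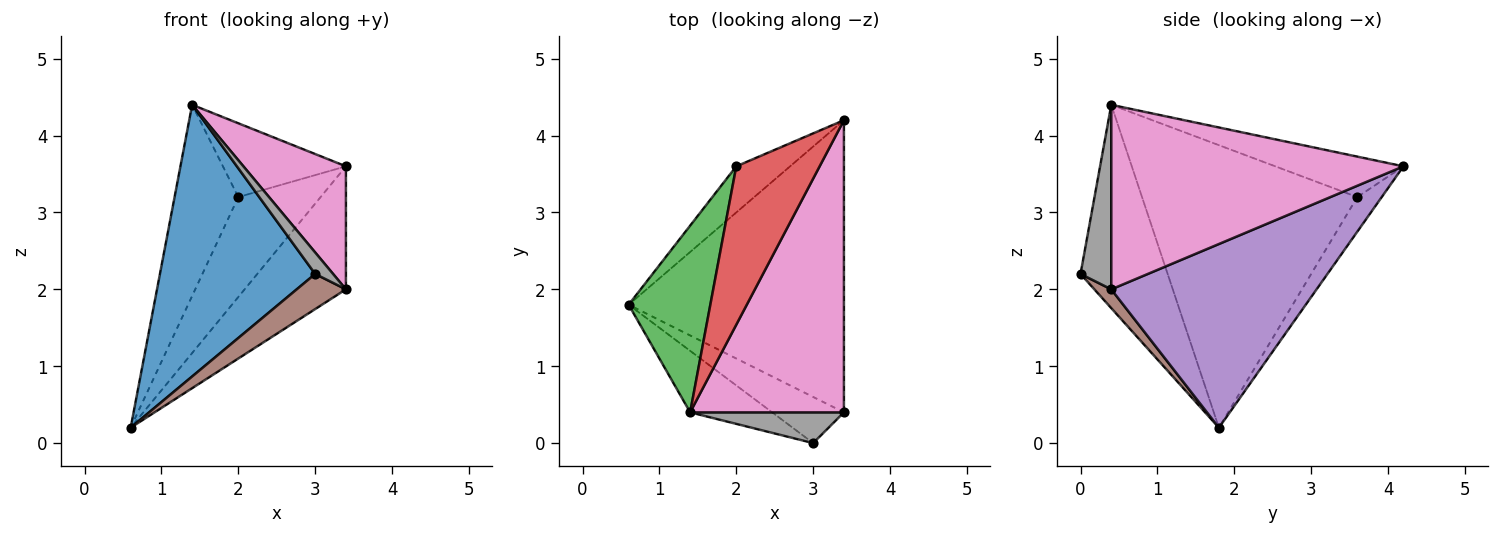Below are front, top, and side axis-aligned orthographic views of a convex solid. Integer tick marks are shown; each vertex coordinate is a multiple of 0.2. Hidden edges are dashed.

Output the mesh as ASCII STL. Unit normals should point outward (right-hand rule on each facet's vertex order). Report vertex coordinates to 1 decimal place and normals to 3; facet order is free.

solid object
 facet normal -0.480 -0.855 -0.194
  outer loop
   vertex 1.4 0.4 4.4
   vertex 0.6 1.8 0.2
   vertex 3.0 0.0 2.2
  endloop
 endfacet
 facet normal -0.260 0.877 -0.405
  outer loop
   vertex 2.0 3.6 3.2
   vertex 3.4 4.2 3.6
   vertex 0.6 1.8 0.2
  endloop
 endfacet
 facet normal -0.924 0.273 0.267
  outer loop
   vertex 2.0 3.6 3.2
   vertex 0.6 1.8 0.2
   vertex 1.4 0.4 4.4
  endloop
 endfacet
 facet normal -0.403 0.387 0.830
  outer loop
   vertex 2.0 3.6 3.2
   vertex 1.4 0.4 4.4
   vertex 3.4 4.2 3.6
  endloop
 endfacet
 facet normal 0.618 0.305 -0.724
  outer loop
   vertex 3.4 0.4 2.0
   vertex 0.6 1.8 0.2
   vertex 3.4 4.2 3.6
  endloop
 endfacet
 facet normal 0.204 -0.593 -0.779
  outer loop
   vertex 3.4 0.4 2.0
   vertex 3.0 0.0 2.2
   vertex 0.6 1.8 0.2
  endloop
 endfacet
 facet normal 0.742 -0.260 0.618
  outer loop
   vertex 3.4 0.4 2.0
   vertex 3.4 4.2 3.6
   vertex 1.4 0.4 4.4
  endloop
 endfacet
 facet normal 0.701 -0.409 0.584
  outer loop
   vertex 3.4 0.4 2.0
   vertex 1.4 0.4 4.4
   vertex 3.0 0.0 2.2
  endloop
 endfacet
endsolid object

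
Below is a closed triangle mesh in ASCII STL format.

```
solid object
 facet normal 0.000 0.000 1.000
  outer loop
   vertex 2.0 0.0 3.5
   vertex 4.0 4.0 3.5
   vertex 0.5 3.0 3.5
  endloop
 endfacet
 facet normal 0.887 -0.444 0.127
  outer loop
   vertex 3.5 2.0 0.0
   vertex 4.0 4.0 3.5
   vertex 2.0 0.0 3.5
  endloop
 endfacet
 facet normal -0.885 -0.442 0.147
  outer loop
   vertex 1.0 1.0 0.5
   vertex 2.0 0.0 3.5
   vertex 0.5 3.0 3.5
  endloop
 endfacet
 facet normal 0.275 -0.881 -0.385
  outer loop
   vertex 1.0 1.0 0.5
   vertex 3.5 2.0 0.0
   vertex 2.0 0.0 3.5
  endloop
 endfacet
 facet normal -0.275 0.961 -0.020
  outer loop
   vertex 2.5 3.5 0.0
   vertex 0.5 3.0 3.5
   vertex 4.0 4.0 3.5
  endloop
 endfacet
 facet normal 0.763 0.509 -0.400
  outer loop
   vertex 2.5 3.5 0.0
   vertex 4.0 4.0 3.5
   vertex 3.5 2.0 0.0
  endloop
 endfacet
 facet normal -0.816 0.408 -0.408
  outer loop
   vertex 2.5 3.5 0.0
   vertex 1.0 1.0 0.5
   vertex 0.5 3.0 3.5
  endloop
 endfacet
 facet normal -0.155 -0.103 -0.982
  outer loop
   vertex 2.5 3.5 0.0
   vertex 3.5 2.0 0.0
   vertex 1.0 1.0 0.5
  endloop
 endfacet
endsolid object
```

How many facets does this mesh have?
8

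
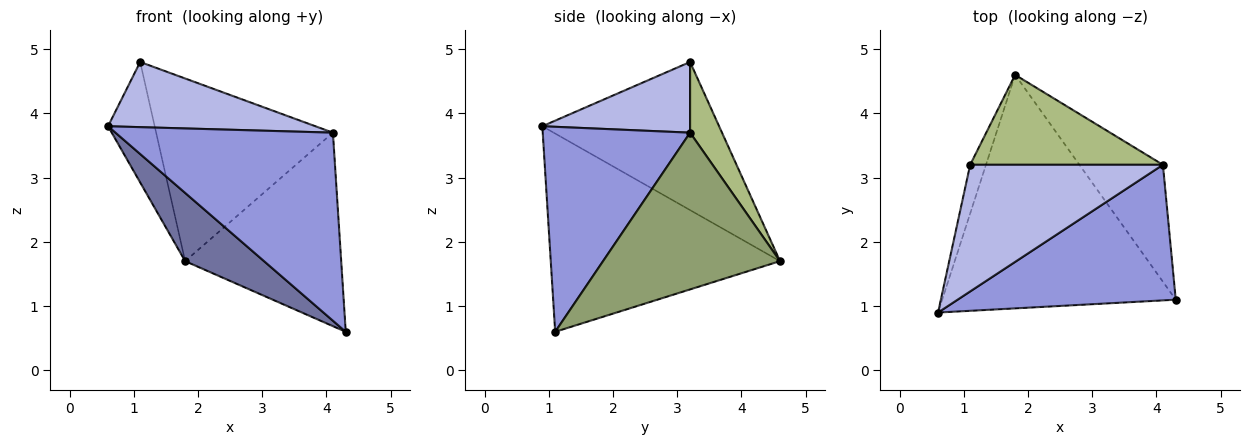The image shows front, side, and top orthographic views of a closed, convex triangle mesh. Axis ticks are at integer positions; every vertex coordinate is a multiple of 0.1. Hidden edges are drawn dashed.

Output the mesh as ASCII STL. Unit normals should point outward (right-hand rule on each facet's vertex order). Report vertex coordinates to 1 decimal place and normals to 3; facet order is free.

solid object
 facet normal -0.632 -0.217 -0.744
  outer loop
   vertex 1.8 4.6 1.7
   vertex 4.3 1.1 0.6
   vertex 0.6 0.9 3.8
  endloop
 endfacet
 facet normal -0.962 0.254 -0.103
  outer loop
   vertex 1.1 3.2 4.8
   vertex 1.8 4.6 1.7
   vertex 0.6 0.9 3.8
  endloop
 endfacet
 facet normal 0.482 -0.711 0.513
  outer loop
   vertex 4.1 3.2 3.7
   vertex 0.6 0.9 3.8
   vertex 4.3 1.1 0.6
  endloop
 endfacet
 facet normal 0.310 -0.435 0.845
  outer loop
   vertex 4.1 3.2 3.7
   vertex 1.1 3.2 4.8
   vertex 0.6 0.9 3.8
  endloop
 endfacet
 facet normal 0.697 0.614 -0.371
  outer loop
   vertex 4.1 3.2 3.7
   vertex 4.3 1.1 0.6
   vertex 1.8 4.6 1.7
  endloop
 endfacet
 facet normal 0.160 0.886 0.436
  outer loop
   vertex 4.1 3.2 3.7
   vertex 1.8 4.6 1.7
   vertex 1.1 3.2 4.8
  endloop
 endfacet
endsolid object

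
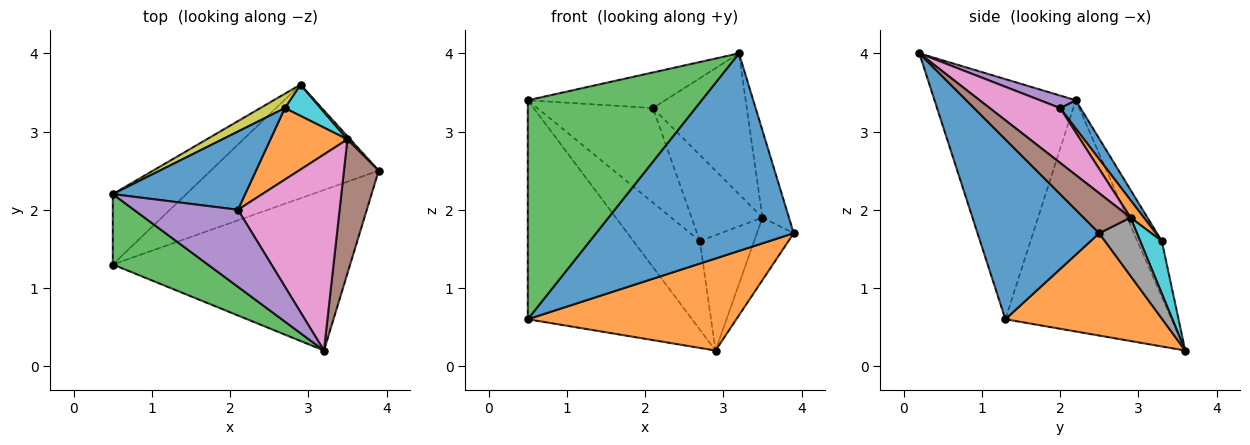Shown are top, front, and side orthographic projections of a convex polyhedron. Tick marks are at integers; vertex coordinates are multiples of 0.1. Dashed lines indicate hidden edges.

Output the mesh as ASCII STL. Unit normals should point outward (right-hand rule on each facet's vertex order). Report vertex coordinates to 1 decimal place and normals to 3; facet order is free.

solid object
 facet normal 0.431 -0.700 -0.569
  outer loop
   vertex 3.2 0.2 4.0
   vertex 0.5 1.3 0.6
   vertex 3.9 2.5 1.7
  endloop
 endfacet
 facet normal 0.428 -0.569 -0.702
  outer loop
   vertex 2.9 3.6 0.2
   vertex 3.9 2.5 1.7
   vertex 0.5 1.3 0.6
  endloop
 endfacet
 facet normal -0.612 -0.753 0.242
  outer loop
   vertex 0.5 2.2 3.4
   vertex 0.5 1.3 0.6
   vertex 3.2 0.2 4.0
  endloop
 endfacet
 facet normal -0.694 0.686 -0.220
  outer loop
   vertex 0.5 2.2 3.4
   vertex 2.9 3.6 0.2
   vertex 0.5 1.3 0.6
  endloop
 endfacet
 facet normal 0.109 0.417 0.902
  outer loop
   vertex 2.1 2.0 3.3
   vertex 0.5 2.2 3.4
   vertex 3.2 0.2 4.0
  endloop
 endfacet
 facet normal 0.694 0.392 0.604
  outer loop
   vertex 3.5 2.9 1.9
   vertex 3.2 0.2 4.0
   vertex 3.9 2.5 1.7
  endloop
 endfacet
 facet normal 0.401 0.534 0.744
  outer loop
   vertex 3.5 2.9 1.9
   vertex 2.1 2.0 3.3
   vertex 3.2 0.2 4.0
  endloop
 endfacet
 facet normal 0.715 0.698 0.035
  outer loop
   vertex 3.5 2.9 1.9
   vertex 3.9 2.5 1.7
   vertex 2.9 3.6 0.2
  endloop
 endfacet
 facet normal -0.341 0.928 0.150
  outer loop
   vertex 2.7 3.3 1.6
   vertex 2.9 3.6 0.2
   vertex 0.5 2.2 3.4
  endloop
 endfacet
 facet normal 0.359 0.901 0.244
  outer loop
   vertex 2.7 3.3 1.6
   vertex 3.5 2.9 1.9
   vertex 2.9 3.6 0.2
  endloop
 endfacet
 facet normal 0.135 0.764 0.632
  outer loop
   vertex 2.7 3.3 1.6
   vertex 0.5 2.2 3.4
   vertex 2.1 2.0 3.3
  endloop
 endfacet
 facet normal 0.143 0.761 0.633
  outer loop
   vertex 2.7 3.3 1.6
   vertex 2.1 2.0 3.3
   vertex 3.5 2.9 1.9
  endloop
 endfacet
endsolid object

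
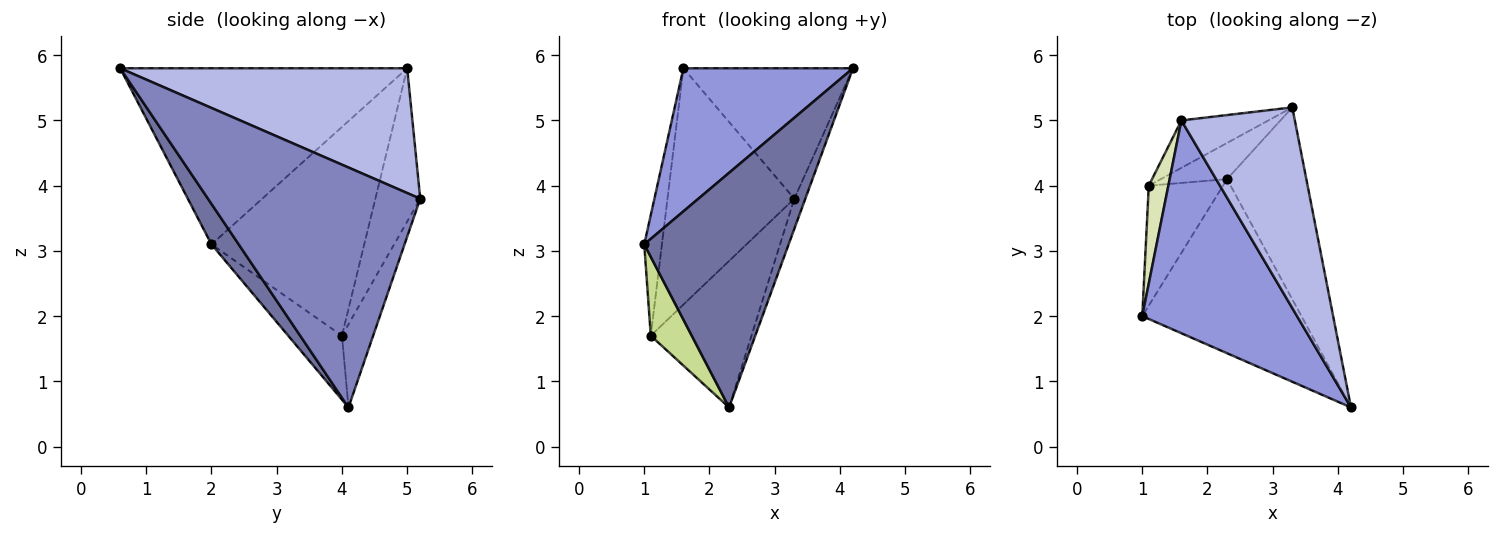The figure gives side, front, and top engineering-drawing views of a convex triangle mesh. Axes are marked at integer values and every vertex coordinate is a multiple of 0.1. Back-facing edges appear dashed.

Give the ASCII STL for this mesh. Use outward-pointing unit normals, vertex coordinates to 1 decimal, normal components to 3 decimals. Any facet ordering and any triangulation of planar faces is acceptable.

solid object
 facet normal 0.150 -0.794 -0.589
  outer loop
   vertex 2.3 4.1 0.6
   vertex 4.2 0.6 5.8
   vertex 1.0 2.0 3.1
  endloop
 endfacet
 facet normal 0.948 0.049 -0.313
  outer loop
   vertex 2.3 4.1 0.6
   vertex 3.3 5.2 3.8
   vertex 4.2 0.6 5.8
  endloop
 endfacet
 facet normal -0.687 -0.406 0.603
  outer loop
   vertex 1.6 5.0 5.8
   vertex 1.0 2.0 3.1
   vertex 4.2 0.6 5.8
  endloop
 endfacet
 facet normal 0.678 0.401 0.616
  outer loop
   vertex 1.6 5.0 5.8
   vertex 4.2 0.6 5.8
   vertex 3.3 5.2 3.8
  endloop
 endfacet
 facet normal -0.288 0.930 -0.230
  outer loop
   vertex 1.1 4.0 1.7
   vertex 3.3 5.2 3.8
   vertex 2.3 4.1 0.6
  endloop
 endfacet
 facet normal -0.328 0.926 -0.186
  outer loop
   vertex 1.1 4.0 1.7
   vertex 1.6 5.0 5.8
   vertex 3.3 5.2 3.8
  endloop
 endfacet
 facet normal -0.585 -0.445 -0.678
  outer loop
   vertex 1.1 4.0 1.7
   vertex 2.3 4.1 0.6
   vertex 1.0 2.0 3.1
  endloop
 endfacet
 facet normal -0.989 0.114 0.093
  outer loop
   vertex 1.1 4.0 1.7
   vertex 1.0 2.0 3.1
   vertex 1.6 5.0 5.8
  endloop
 endfacet
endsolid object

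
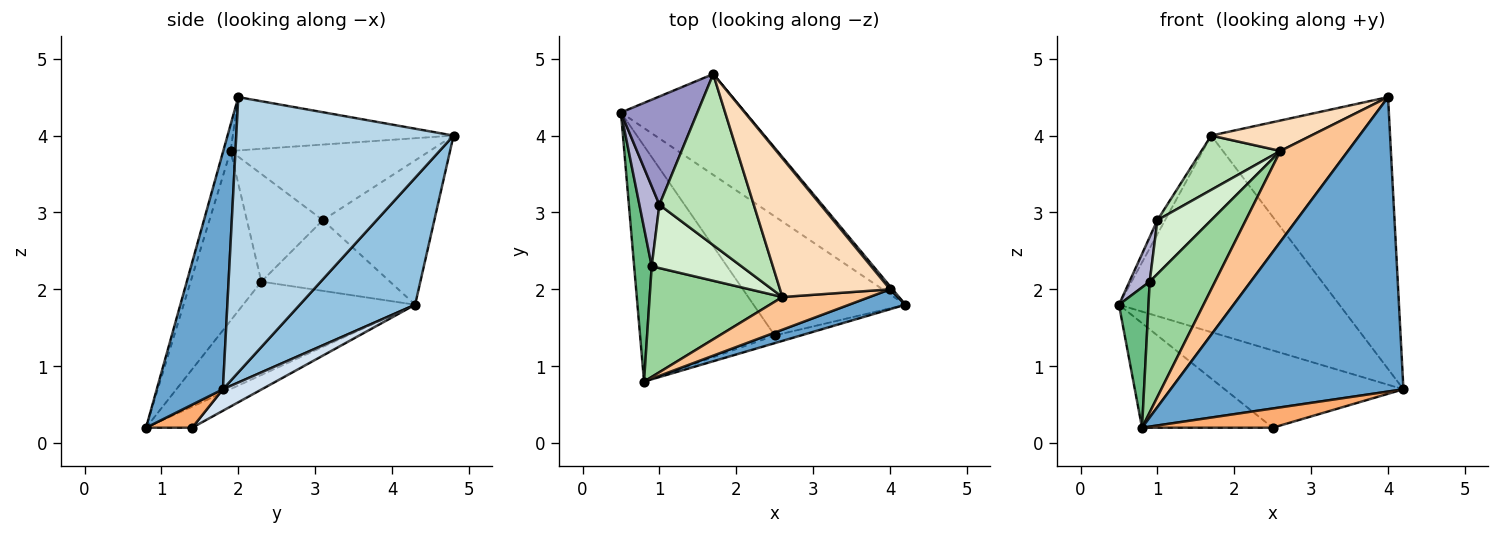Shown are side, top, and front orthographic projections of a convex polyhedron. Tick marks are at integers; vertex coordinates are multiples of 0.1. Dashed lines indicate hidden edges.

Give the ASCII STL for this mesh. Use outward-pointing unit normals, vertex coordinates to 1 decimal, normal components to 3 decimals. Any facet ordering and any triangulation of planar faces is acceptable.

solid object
 facet normal 0.273 -0.960 0.065
  outer loop
   vertex 4.0 2.0 4.5
   vertex 0.8 0.8 0.2
   vertex 4.2 1.8 0.7
  endloop
 endfacet
 facet normal 0.422 0.807 -0.414
  outer loop
   vertex 1.7 4.8 4.0
   vertex 4.2 1.8 0.7
   vertex 0.5 4.3 1.8
  endloop
 endfacet
 facet normal 0.772 0.635 0.007
  outer loop
   vertex 1.7 4.8 4.0
   vertex 4.0 2.0 4.5
   vertex 4.2 1.8 0.7
  endloop
 endfacet
 facet normal 0.118 0.541 -0.833
  outer loop
   vertex 2.5 1.4 0.2
   vertex 0.5 4.3 1.8
   vertex 4.2 1.8 0.7
  endloop
 endfacet
 facet normal -0.142 0.401 -0.905
  outer loop
   vertex 2.5 1.4 0.2
   vertex 0.8 0.8 0.2
   vertex 0.5 4.3 1.8
  endloop
 endfacet
 facet normal 0.311 -0.882 -0.353
  outer loop
   vertex 2.5 1.4 0.2
   vertex 4.2 1.8 0.7
   vertex 0.8 0.8 0.2
  endloop
 endfacet
 facet normal -0.102 -0.936 0.337
  outer loop
   vertex 2.6 1.9 3.8
   vertex 0.8 0.8 0.2
   vertex 4.0 2.0 4.5
  endloop
 endfacet
 facet normal -0.428 -0.194 0.883
  outer loop
   vertex 2.6 1.9 3.8
   vertex 4.0 2.0 4.5
   vertex 1.7 4.8 4.0
  endloop
 endfacet
 facet normal -0.969 -0.166 0.182
  outer loop
   vertex 0.9 2.3 2.1
   vertex 0.5 4.3 1.8
   vertex 0.8 0.8 0.2
  endloop
 endfacet
 facet normal -0.637 -0.589 0.498
  outer loop
   vertex 0.9 2.3 2.1
   vertex 0.8 0.8 0.2
   vertex 2.6 1.9 3.8
  endloop
 endfacet
 facet normal -0.607 -0.241 0.758
  outer loop
   vertex 1.0 3.1 2.9
   vertex 2.6 1.9 3.8
   vertex 1.7 4.8 4.0
  endloop
 endfacet
 facet normal -0.675 -0.478 0.562
  outer loop
   vertex 1.0 3.1 2.9
   vertex 0.9 2.3 2.1
   vertex 2.6 1.9 3.8
  endloop
 endfacet
 facet normal -0.882 0.061 0.467
  outer loop
   vertex 1.0 3.1 2.9
   vertex 1.7 4.8 4.0
   vertex 0.5 4.3 1.8
  endloop
 endfacet
 facet normal -0.951 -0.150 0.269
  outer loop
   vertex 1.0 3.1 2.9
   vertex 0.5 4.3 1.8
   vertex 0.9 2.3 2.1
  endloop
 endfacet
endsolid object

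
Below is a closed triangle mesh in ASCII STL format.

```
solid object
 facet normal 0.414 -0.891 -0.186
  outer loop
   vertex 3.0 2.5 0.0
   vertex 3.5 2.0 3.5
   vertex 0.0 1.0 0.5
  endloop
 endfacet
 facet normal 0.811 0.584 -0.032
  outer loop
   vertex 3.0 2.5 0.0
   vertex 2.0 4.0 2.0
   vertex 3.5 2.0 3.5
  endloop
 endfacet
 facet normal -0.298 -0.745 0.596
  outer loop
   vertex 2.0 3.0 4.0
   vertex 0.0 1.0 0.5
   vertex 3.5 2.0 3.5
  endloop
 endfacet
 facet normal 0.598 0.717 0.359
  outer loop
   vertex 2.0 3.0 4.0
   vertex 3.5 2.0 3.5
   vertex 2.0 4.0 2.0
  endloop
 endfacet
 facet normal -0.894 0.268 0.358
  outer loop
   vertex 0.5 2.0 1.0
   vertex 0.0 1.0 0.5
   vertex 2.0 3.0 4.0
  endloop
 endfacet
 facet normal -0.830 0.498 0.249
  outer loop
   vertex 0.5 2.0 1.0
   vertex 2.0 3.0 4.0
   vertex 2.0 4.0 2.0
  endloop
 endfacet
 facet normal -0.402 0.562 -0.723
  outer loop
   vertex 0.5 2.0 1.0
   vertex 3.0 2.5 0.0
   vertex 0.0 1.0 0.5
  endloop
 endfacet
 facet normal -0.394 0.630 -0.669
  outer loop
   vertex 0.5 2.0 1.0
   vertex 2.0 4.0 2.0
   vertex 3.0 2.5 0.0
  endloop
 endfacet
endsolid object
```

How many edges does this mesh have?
12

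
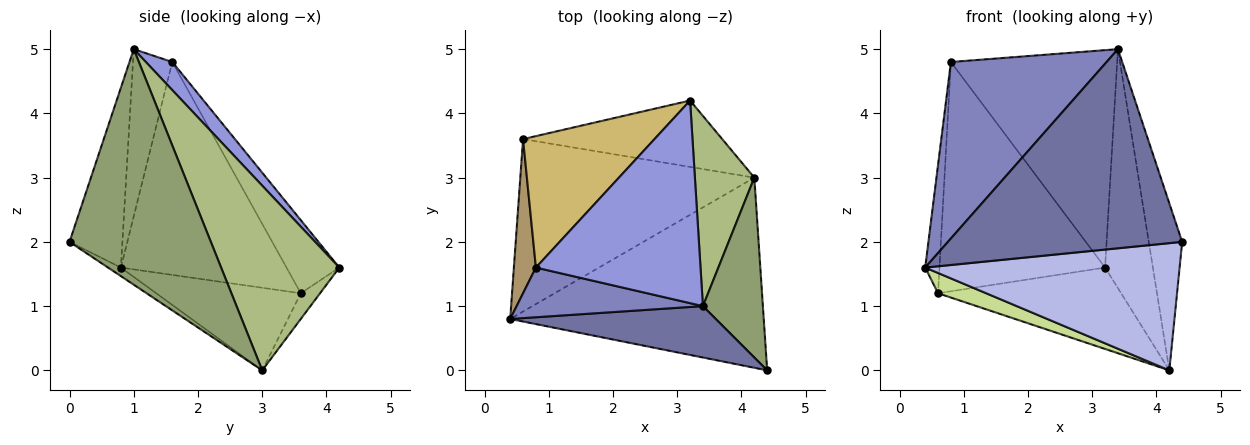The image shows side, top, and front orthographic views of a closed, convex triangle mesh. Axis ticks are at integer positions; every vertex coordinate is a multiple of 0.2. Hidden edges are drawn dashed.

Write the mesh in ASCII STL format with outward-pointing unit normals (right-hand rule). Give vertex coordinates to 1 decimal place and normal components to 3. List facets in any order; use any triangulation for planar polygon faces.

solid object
 facet normal -0.214 -0.946 0.244
  outer loop
   vertex 3.4 1.0 5.0
   vertex 0.4 0.8 1.6
   vertex 4.4 0.0 2.0
  endloop
 endfacet
 facet normal -0.236 -0.935 0.263
  outer loop
   vertex 0.8 1.6 4.8
   vertex 0.4 0.8 1.6
   vertex 3.4 1.0 5.0
  endloop
 endfacet
 facet normal 0.116 0.727 0.677
  outer loop
   vertex 0.8 1.6 4.8
   vertex 3.4 1.0 5.0
   vertex 3.2 4.2 1.6
  endloop
 endfacet
 facet normal -0.028 -0.556 -0.831
  outer loop
   vertex 4.2 3.0 0.0
   vertex 4.4 0.0 2.0
   vertex 0.4 0.8 1.6
  endloop
 endfacet
 facet normal 0.945 0.223 0.240
  outer loop
   vertex 4.2 3.0 0.0
   vertex 3.4 1.0 5.0
   vertex 4.4 0.0 2.0
  endloop
 endfacet
 facet normal 0.888 0.359 0.286
  outer loop
   vertex 4.2 3.0 0.0
   vertex 3.2 4.2 1.6
   vertex 3.4 1.0 5.0
  endloop
 endfacet
 facet normal -0.331 -0.110 -0.937
  outer loop
   vertex 0.6 3.6 1.2
   vertex 4.2 3.0 0.0
   vertex 0.4 0.8 1.6
  endloop
 endfacet
 facet normal -0.081 0.772 -0.630
  outer loop
   vertex 0.6 3.6 1.2
   vertex 3.2 4.2 1.6
   vertex 4.2 3.0 0.0
  endloop
 endfacet
 facet normal -0.991 0.085 0.103
  outer loop
   vertex 0.6 3.6 1.2
   vertex 0.4 0.8 1.6
   vertex 0.8 1.6 4.8
  endloop
 endfacet
 facet normal -0.267 0.836 0.479
  outer loop
   vertex 0.6 3.6 1.2
   vertex 0.8 1.6 4.8
   vertex 3.2 4.2 1.6
  endloop
 endfacet
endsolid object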